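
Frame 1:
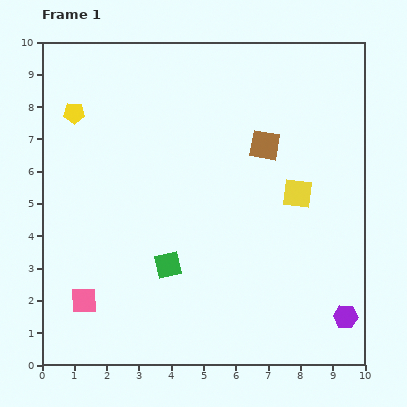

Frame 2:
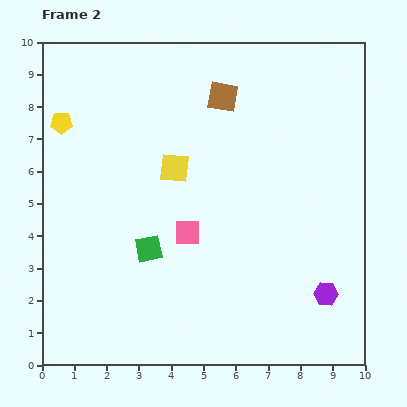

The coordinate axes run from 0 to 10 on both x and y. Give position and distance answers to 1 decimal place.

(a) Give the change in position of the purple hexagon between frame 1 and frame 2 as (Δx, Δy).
(-0.6, 0.7)

The purple hexagon was at (9.4, 1.5) in frame 1 and (8.8, 2.2) in frame 2.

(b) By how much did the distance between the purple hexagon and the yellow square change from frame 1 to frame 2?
+2.0

Distance in frame 1: 4.1. Distance in frame 2: 6.1.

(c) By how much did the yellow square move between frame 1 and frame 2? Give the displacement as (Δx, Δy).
(-3.8, 0.8)

The yellow square was at (7.9, 5.3) in frame 1 and (4.1, 6.1) in frame 2.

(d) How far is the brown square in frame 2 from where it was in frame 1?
2.0

The brown square moved from (6.9, 6.8) to (5.6, 8.3), a distance of √(1.3² + 1.5²) ≈ 2.0.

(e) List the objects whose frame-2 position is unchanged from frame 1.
none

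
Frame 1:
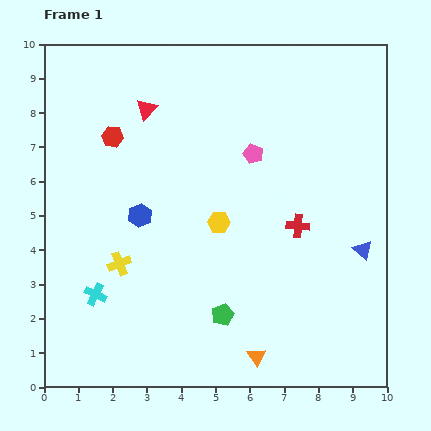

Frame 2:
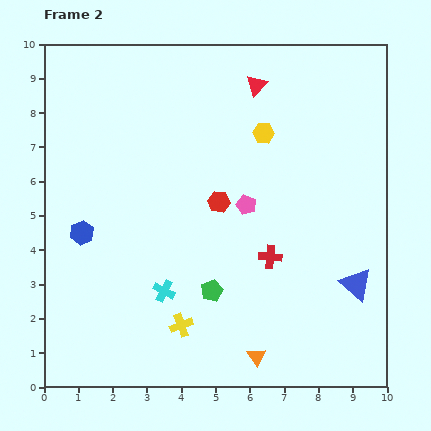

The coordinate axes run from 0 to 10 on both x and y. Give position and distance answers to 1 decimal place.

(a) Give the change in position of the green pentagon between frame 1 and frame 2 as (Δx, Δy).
(-0.3, 0.7)

The green pentagon was at (5.2, 2.1) in frame 1 and (4.9, 2.8) in frame 2.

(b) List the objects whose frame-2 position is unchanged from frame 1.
the orange triangle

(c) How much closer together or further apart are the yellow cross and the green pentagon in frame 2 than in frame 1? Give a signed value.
-2.1

Distance in frame 1: 3.4. Distance in frame 2: 1.3.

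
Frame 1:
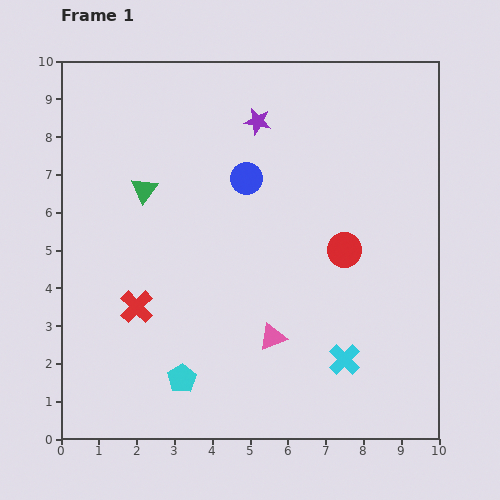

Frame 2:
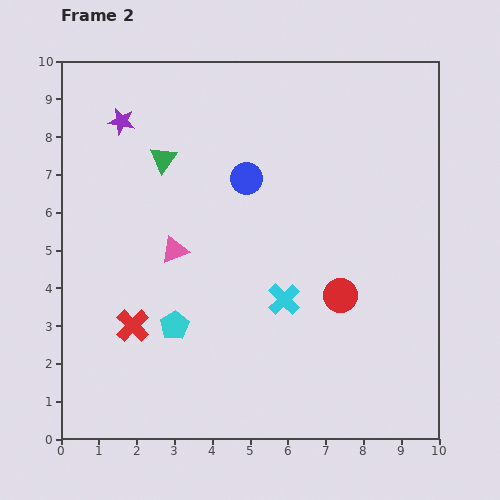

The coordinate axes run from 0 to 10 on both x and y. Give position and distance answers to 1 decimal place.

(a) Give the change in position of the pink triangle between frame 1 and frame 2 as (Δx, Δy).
(-2.6, 2.3)

The pink triangle was at (5.6, 2.7) in frame 1 and (3.0, 5.0) in frame 2.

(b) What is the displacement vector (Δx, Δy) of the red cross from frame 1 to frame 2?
(-0.1, -0.5)

The red cross was at (2.0, 3.5) in frame 1 and (1.9, 3.0) in frame 2.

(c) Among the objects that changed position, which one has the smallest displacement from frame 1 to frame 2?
the red cross

(moved 0.5)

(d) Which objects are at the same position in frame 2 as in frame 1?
the blue circle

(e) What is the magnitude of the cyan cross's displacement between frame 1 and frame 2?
2.3

The cyan cross moved from (7.5, 2.1) to (5.9, 3.7), a distance of √(1.6² + 1.6²) ≈ 2.3.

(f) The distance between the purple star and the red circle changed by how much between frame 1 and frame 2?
+3.3

Distance in frame 1: 4.1. Distance in frame 2: 7.4.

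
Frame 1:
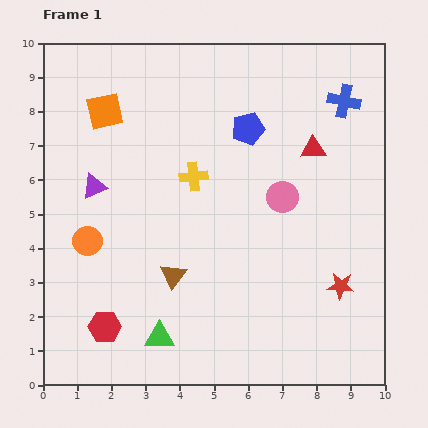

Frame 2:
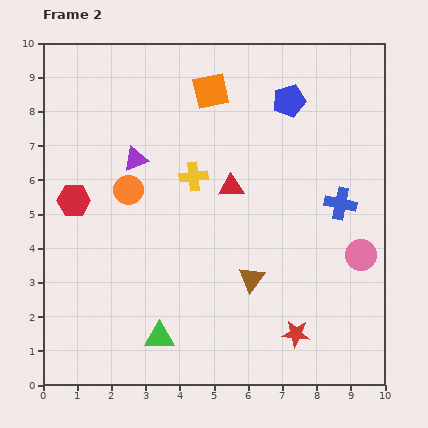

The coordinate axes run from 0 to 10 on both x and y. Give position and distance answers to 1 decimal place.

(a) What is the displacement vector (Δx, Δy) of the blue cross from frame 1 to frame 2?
(-0.1, -3.0)

The blue cross was at (8.8, 8.3) in frame 1 and (8.7, 5.3) in frame 2.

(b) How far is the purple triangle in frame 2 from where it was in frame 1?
1.4

The purple triangle moved from (1.5, 5.8) to (2.7, 6.6), a distance of √(1.2² + 0.8²) ≈ 1.4.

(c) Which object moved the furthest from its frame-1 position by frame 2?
the red hexagon

(moved 3.8; next 3.2)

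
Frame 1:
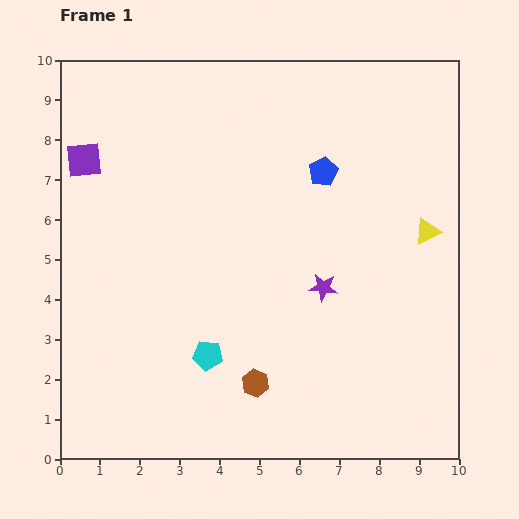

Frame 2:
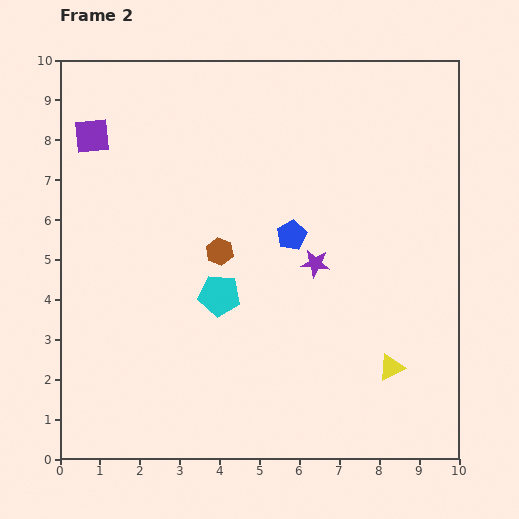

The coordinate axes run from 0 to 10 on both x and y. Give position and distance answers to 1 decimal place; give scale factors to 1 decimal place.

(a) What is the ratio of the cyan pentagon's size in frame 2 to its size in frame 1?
1.4×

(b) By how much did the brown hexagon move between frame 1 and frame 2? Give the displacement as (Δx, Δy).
(-0.9, 3.3)

The brown hexagon was at (4.9, 1.9) in frame 1 and (4.0, 5.2) in frame 2.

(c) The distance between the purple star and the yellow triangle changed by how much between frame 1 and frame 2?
+0.2

Distance in frame 1: 3.0. Distance in frame 2: 3.2.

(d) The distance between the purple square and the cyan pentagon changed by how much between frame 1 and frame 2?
-0.7

Distance in frame 1: 5.8. Distance in frame 2: 5.1.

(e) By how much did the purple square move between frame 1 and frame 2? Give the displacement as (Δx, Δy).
(0.2, 0.6)

The purple square was at (0.6, 7.5) in frame 1 and (0.8, 8.1) in frame 2.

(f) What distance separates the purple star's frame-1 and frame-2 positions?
0.6

The purple star moved from (6.6, 4.3) to (6.4, 4.9), a distance of √(0.2² + 0.6²) ≈ 0.6.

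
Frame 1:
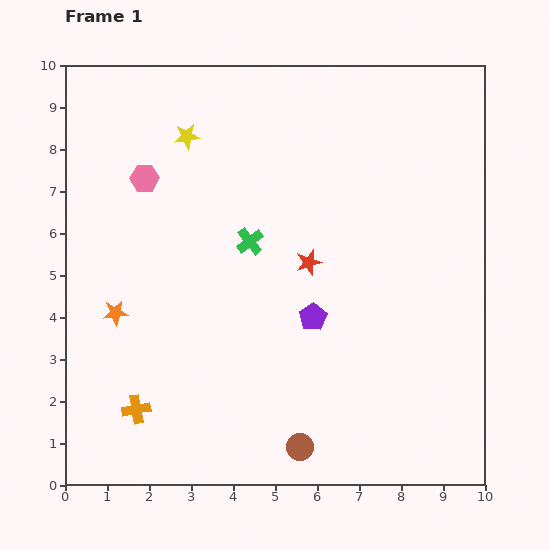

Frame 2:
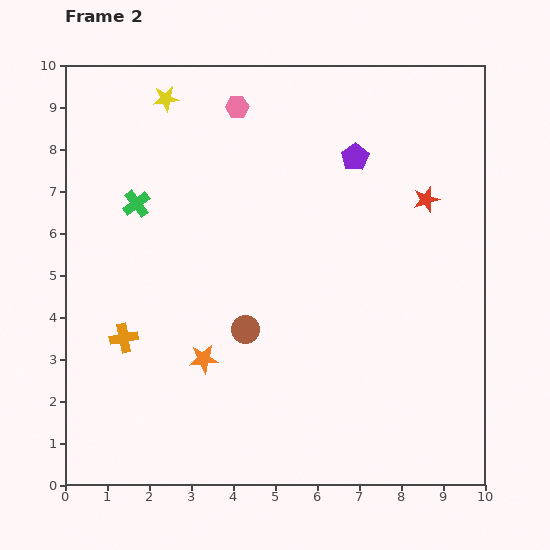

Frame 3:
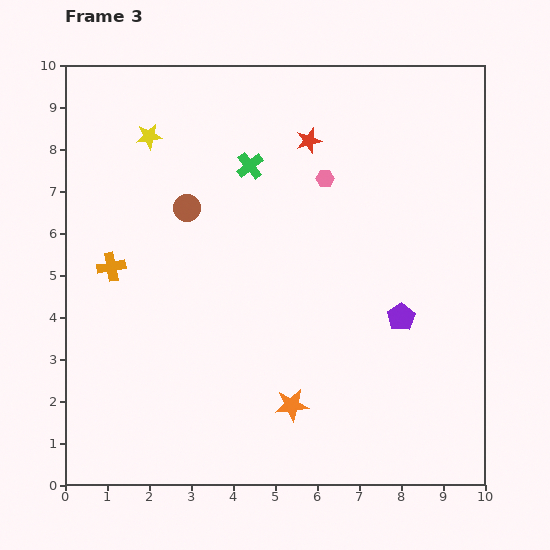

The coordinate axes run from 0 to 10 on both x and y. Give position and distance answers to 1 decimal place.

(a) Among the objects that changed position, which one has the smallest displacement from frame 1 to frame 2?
the yellow star

(moved 1.0)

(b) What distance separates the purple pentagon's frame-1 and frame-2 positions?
3.9

The purple pentagon moved from (5.9, 4.0) to (6.9, 7.8), a distance of √(1.0² + 3.8²) ≈ 3.9.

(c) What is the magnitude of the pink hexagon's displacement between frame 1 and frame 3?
4.3

The pink hexagon moved from (1.9, 7.3) to (6.2, 7.3), a distance of √(4.3² + 0.0²) ≈ 4.3.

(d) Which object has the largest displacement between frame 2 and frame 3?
the purple pentagon

(moved 4.0; next 3.2)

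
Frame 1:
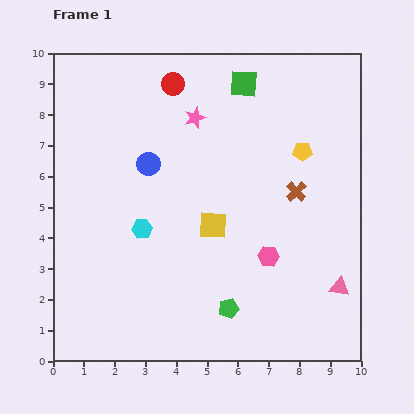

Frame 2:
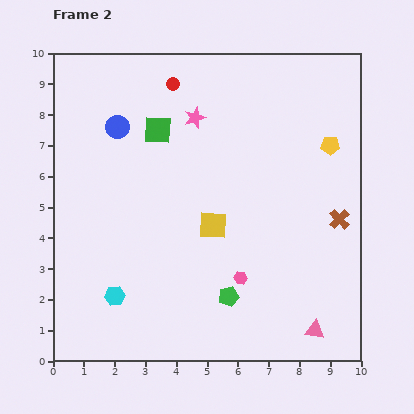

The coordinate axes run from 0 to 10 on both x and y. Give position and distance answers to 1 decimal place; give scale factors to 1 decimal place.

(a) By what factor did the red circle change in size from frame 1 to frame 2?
0.6×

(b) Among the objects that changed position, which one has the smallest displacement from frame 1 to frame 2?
the green pentagon

(moved 0.4)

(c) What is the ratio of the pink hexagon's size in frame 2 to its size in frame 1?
0.6×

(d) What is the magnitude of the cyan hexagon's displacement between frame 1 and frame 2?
2.4

The cyan hexagon moved from (2.9, 4.3) to (2.0, 2.1), a distance of √(0.9² + 2.2²) ≈ 2.4.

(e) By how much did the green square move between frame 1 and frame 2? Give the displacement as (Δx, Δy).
(-2.8, -1.5)

The green square was at (6.2, 9.0) in frame 1 and (3.4, 7.5) in frame 2.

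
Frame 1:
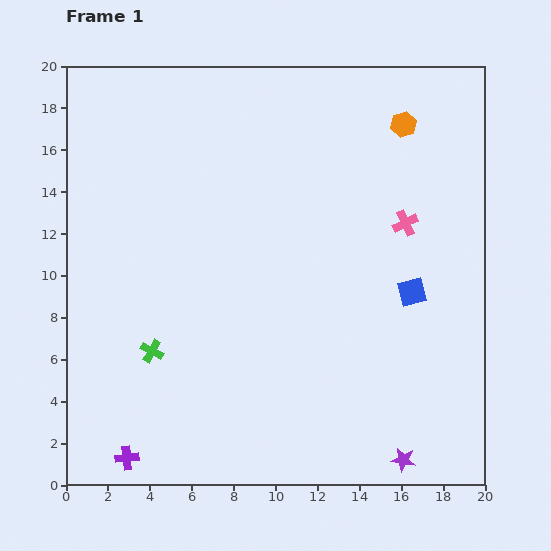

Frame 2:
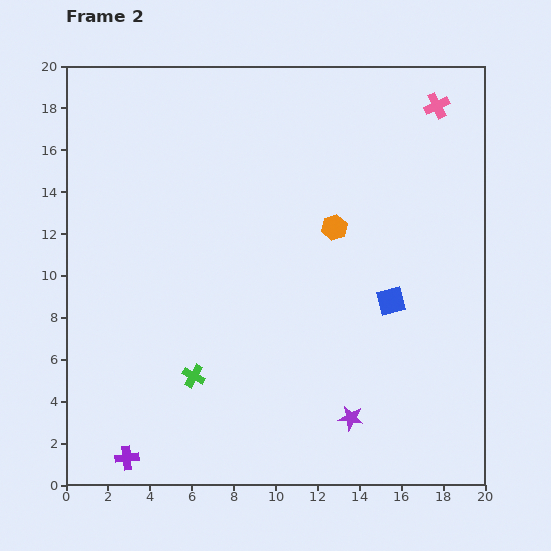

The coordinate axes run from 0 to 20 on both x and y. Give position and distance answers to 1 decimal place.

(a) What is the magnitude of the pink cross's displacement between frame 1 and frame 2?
5.8

The pink cross moved from (16.2, 12.5) to (17.7, 18.1), a distance of √(1.5² + 5.6²) ≈ 5.8.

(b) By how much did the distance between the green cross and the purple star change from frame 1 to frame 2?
-5.3

Distance in frame 1: 13.1. Distance in frame 2: 7.8.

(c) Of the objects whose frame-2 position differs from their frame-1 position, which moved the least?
the blue square

(moved 1.1)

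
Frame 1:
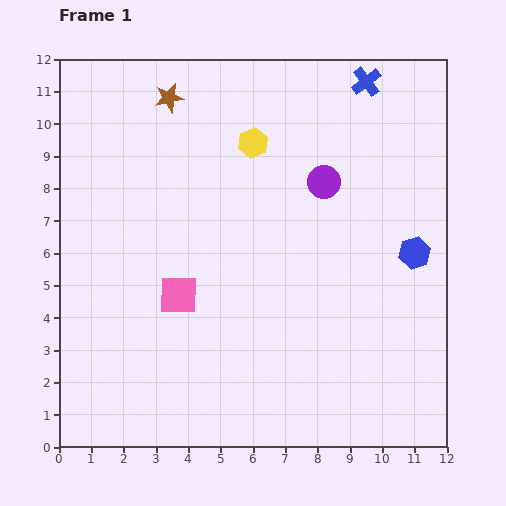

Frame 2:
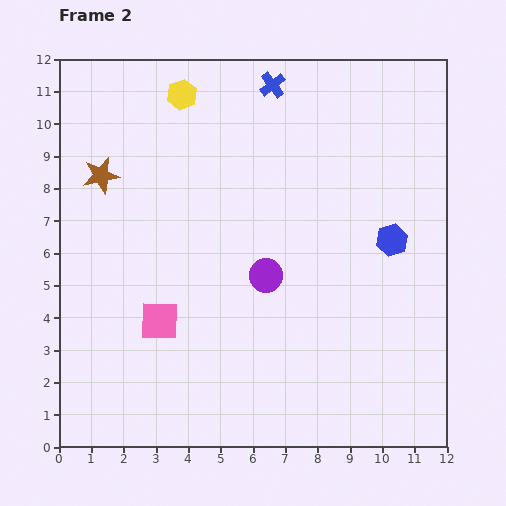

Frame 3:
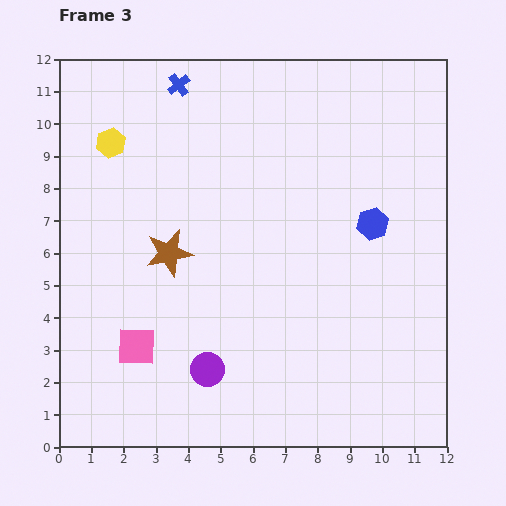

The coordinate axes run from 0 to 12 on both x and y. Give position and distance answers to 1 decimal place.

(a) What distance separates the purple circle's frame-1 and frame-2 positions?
3.4

The purple circle moved from (8.2, 8.2) to (6.4, 5.3), a distance of √(1.8² + 2.9²) ≈ 3.4.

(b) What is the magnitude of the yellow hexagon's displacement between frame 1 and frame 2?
2.7

The yellow hexagon moved from (6.0, 9.4) to (3.8, 10.9), a distance of √(2.2² + 1.5²) ≈ 2.7.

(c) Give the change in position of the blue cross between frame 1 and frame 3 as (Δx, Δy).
(-5.8, -0.1)

The blue cross was at (9.5, 11.3) in frame 1 and (3.7, 11.2) in frame 3.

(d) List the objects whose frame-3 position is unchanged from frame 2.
none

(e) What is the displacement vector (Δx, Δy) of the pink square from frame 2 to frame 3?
(-0.7, -0.8)

The pink square was at (3.1, 3.9) in frame 2 and (2.4, 3.1) in frame 3.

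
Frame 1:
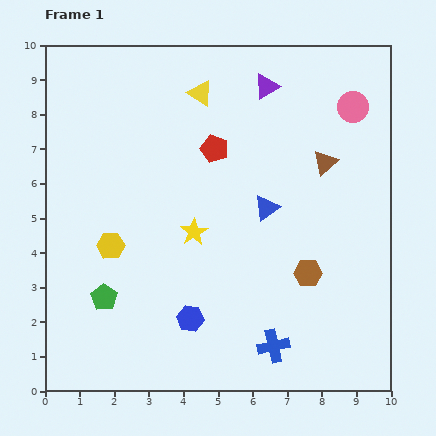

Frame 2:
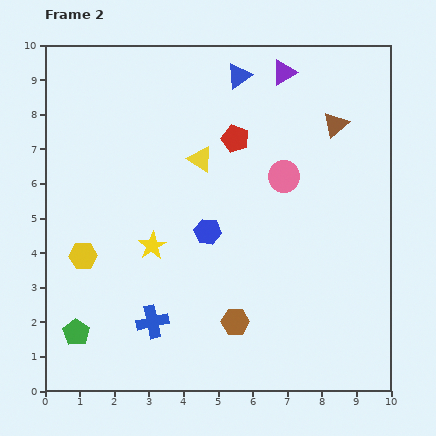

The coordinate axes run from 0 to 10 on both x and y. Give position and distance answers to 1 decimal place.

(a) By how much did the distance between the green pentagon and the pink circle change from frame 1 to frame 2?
-1.6

Distance in frame 1: 9.1. Distance in frame 2: 7.5.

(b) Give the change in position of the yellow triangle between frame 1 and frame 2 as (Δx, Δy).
(0.0, -1.9)

The yellow triangle was at (4.5, 8.6) in frame 1 and (4.5, 6.7) in frame 2.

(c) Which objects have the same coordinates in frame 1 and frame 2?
none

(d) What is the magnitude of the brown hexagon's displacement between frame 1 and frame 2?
2.5

The brown hexagon moved from (7.6, 3.4) to (5.5, 2.0), a distance of √(2.1² + 1.4²) ≈ 2.5.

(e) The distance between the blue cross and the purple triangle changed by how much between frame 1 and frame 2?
+0.6

Distance in frame 1: 7.5. Distance in frame 2: 8.1.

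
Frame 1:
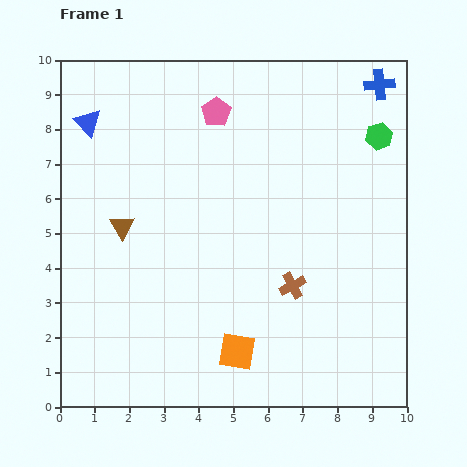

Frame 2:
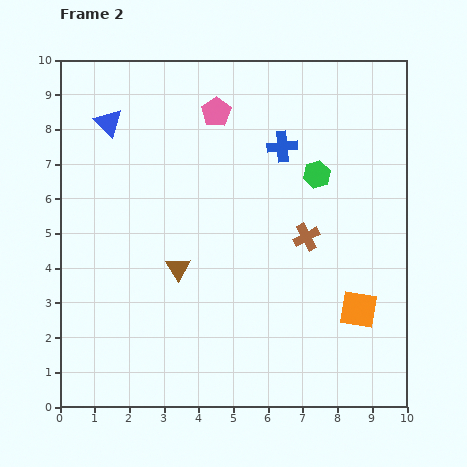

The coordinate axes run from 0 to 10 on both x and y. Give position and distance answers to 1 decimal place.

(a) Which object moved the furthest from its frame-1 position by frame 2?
the orange square

(moved 3.7; next 3.3)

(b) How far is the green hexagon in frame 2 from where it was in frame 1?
2.1

The green hexagon moved from (9.2, 7.8) to (7.4, 6.7), a distance of √(1.8² + 1.1²) ≈ 2.1.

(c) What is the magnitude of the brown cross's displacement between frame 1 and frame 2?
1.5

The brown cross moved from (6.7, 3.5) to (7.1, 4.9), a distance of √(0.4² + 1.4²) ≈ 1.5.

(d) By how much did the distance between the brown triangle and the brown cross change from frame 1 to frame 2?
-1.4

Distance in frame 1: 5.2. Distance in frame 2: 3.8.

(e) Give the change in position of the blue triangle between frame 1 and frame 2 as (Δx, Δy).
(0.6, 0.0)

The blue triangle was at (0.8, 8.2) in frame 1 and (1.4, 8.2) in frame 2.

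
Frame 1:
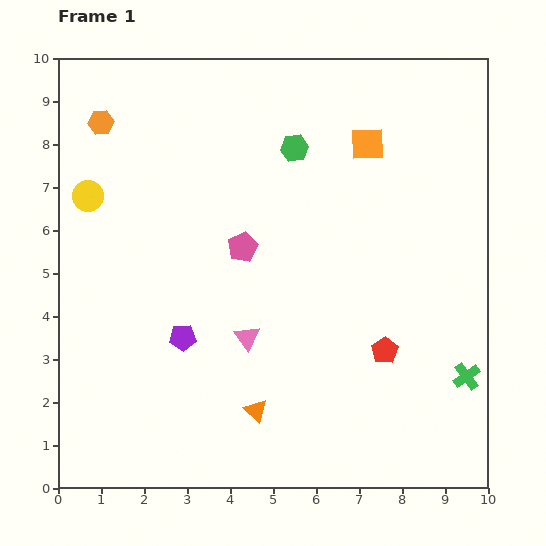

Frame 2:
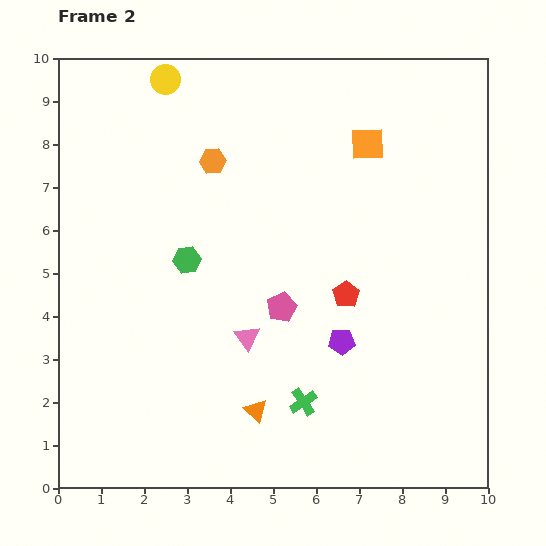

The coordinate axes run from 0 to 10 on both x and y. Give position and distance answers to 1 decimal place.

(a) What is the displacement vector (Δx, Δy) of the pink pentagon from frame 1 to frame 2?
(0.9, -1.4)

The pink pentagon was at (4.3, 5.6) in frame 1 and (5.2, 4.2) in frame 2.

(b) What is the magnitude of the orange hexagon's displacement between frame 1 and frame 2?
2.8

The orange hexagon moved from (1.0, 8.5) to (3.6, 7.6), a distance of √(2.6² + 0.9²) ≈ 2.8.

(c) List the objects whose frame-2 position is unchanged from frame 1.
the orange square, the orange triangle, the pink triangle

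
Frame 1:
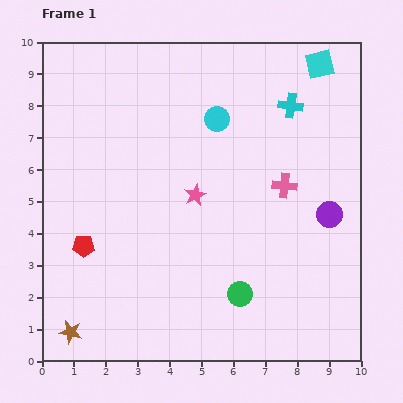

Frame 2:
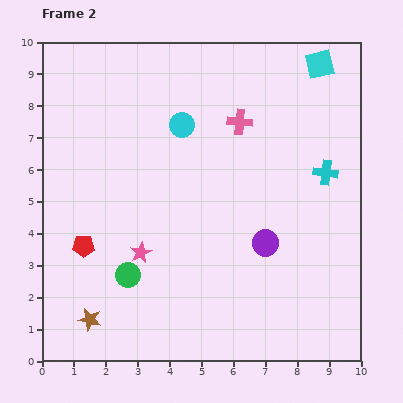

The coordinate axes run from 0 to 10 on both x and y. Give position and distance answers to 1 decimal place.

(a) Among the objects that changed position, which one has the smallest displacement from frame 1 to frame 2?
the brown star

(moved 0.7)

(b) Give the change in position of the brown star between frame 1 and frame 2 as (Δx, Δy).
(0.6, 0.4)

The brown star was at (0.9, 0.9) in frame 1 and (1.5, 1.3) in frame 2.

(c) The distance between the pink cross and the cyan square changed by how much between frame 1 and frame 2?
-0.9

Distance in frame 1: 4.0. Distance in frame 2: 3.1.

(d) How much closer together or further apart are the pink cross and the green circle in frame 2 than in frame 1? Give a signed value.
+2.2

Distance in frame 1: 3.7. Distance in frame 2: 5.9.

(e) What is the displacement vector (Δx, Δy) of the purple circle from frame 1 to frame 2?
(-2.0, -0.9)

The purple circle was at (9.0, 4.6) in frame 1 and (7.0, 3.7) in frame 2.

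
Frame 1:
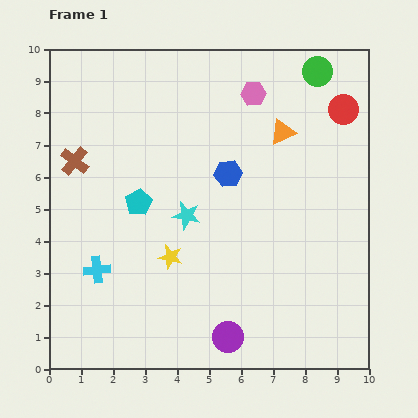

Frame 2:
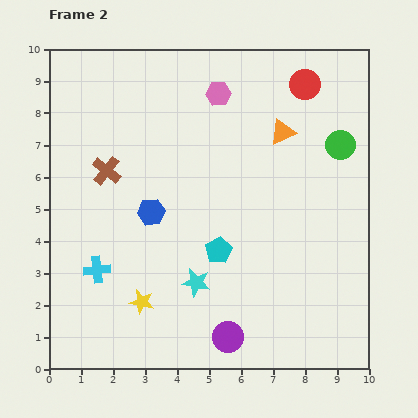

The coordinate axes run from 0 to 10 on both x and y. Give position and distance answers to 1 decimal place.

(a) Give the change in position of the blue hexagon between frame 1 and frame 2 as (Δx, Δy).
(-2.4, -1.2)

The blue hexagon was at (5.6, 6.1) in frame 1 and (3.2, 4.9) in frame 2.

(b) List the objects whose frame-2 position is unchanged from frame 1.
the orange triangle, the purple circle, the cyan cross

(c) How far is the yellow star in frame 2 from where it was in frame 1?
1.7

The yellow star moved from (3.8, 3.5) to (2.9, 2.1), a distance of √(0.9² + 1.4²) ≈ 1.7.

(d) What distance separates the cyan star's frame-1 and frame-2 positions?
2.1

The cyan star moved from (4.3, 4.8) to (4.6, 2.7), a distance of √(0.3² + 2.1²) ≈ 2.1.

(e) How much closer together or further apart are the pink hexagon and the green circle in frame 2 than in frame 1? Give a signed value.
+2.0

Distance in frame 1: 2.1. Distance in frame 2: 4.1.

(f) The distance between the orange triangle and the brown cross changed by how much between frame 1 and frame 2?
-1.0

Distance in frame 1: 6.6. Distance in frame 2: 5.6.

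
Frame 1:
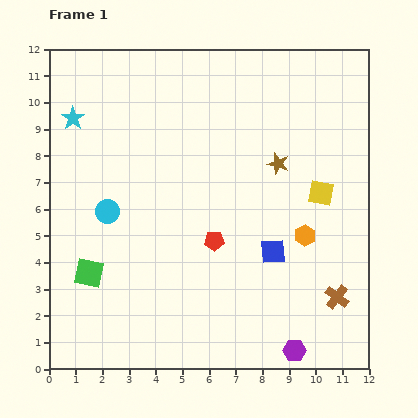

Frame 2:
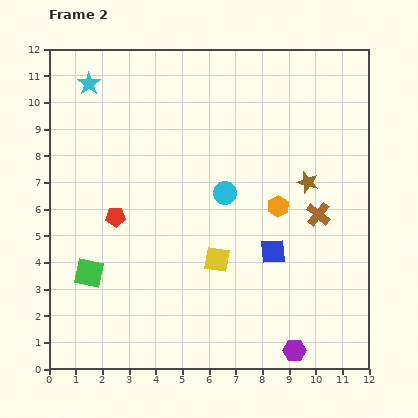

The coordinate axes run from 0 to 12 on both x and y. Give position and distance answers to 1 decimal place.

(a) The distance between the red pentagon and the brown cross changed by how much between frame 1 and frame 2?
+2.5

Distance in frame 1: 5.1. Distance in frame 2: 7.6.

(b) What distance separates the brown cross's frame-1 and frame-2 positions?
3.2

The brown cross moved from (10.8, 2.7) to (10.1, 5.8), a distance of √(0.7² + 3.1²) ≈ 3.2.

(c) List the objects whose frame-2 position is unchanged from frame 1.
the green square, the blue square, the purple hexagon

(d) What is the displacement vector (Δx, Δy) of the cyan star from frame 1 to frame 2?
(0.6, 1.3)

The cyan star was at (0.9, 9.4) in frame 1 and (1.5, 10.7) in frame 2.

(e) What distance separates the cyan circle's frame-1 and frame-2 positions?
4.5

The cyan circle moved from (2.2, 5.9) to (6.6, 6.6), a distance of √(4.4² + 0.7²) ≈ 4.5.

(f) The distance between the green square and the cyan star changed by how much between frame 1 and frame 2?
+1.3

Distance in frame 1: 5.8. Distance in frame 2: 7.1.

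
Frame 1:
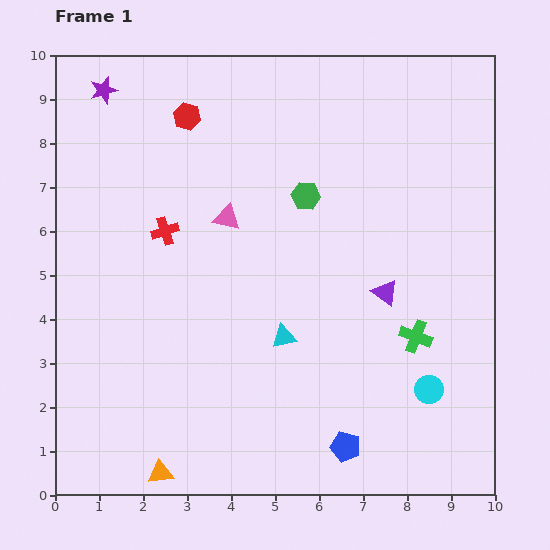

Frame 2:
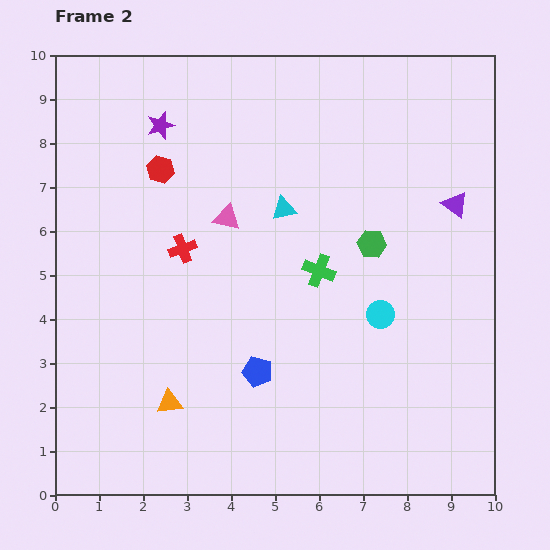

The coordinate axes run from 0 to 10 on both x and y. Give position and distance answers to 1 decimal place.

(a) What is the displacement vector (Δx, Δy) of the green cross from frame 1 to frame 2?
(-2.2, 1.5)

The green cross was at (8.2, 3.6) in frame 1 and (6.0, 5.1) in frame 2.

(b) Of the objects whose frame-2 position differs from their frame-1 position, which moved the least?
the red cross

(moved 0.6)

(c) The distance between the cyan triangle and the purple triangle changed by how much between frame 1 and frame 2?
+1.4

Distance in frame 1: 2.5. Distance in frame 2: 3.9.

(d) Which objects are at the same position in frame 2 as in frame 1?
the pink triangle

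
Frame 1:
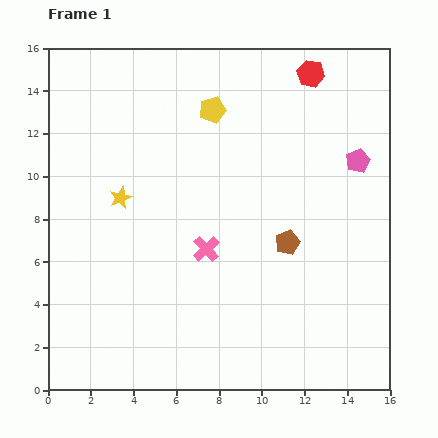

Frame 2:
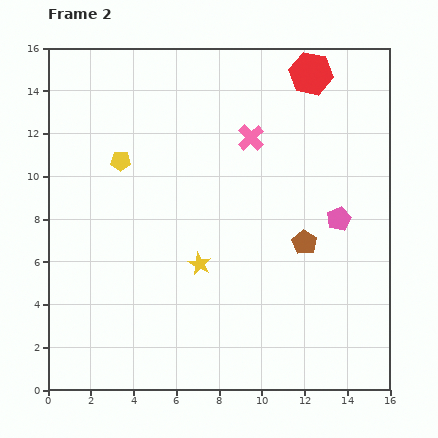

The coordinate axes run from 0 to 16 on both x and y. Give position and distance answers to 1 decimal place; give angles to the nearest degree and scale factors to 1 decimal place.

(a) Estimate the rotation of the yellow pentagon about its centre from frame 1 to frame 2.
16° clockwise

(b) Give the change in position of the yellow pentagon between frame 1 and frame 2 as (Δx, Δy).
(-4.3, -2.4)

The yellow pentagon was at (7.7, 13.1) in frame 1 and (3.4, 10.7) in frame 2.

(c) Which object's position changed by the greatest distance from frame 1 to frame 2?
the pink cross

(moved 5.6; next 4.9)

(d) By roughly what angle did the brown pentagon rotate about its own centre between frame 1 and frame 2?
18° counter-clockwise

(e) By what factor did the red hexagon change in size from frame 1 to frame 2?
1.6×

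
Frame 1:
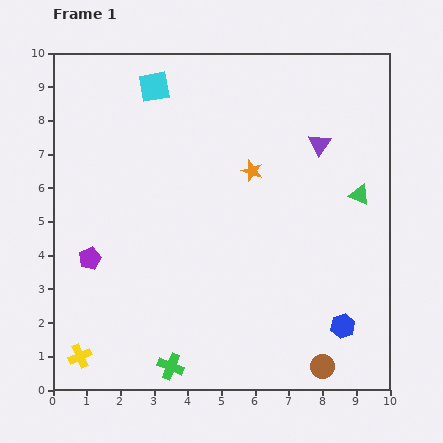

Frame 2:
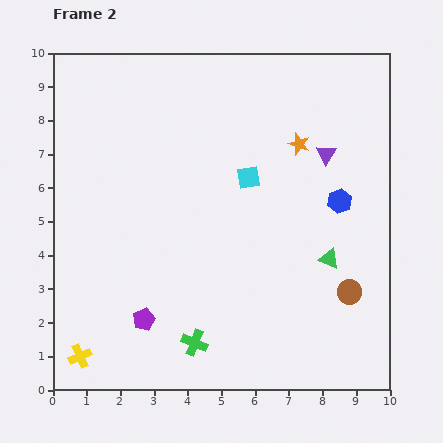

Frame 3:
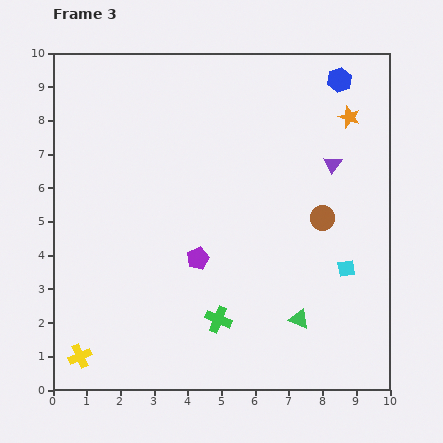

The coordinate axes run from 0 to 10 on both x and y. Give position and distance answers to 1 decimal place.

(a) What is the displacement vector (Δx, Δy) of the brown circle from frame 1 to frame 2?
(0.8, 2.2)

The brown circle was at (8.0, 0.7) in frame 1 and (8.8, 2.9) in frame 2.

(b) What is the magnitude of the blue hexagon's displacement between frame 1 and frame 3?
7.3

The blue hexagon moved from (8.6, 1.9) to (8.5, 9.2), a distance of √(0.1² + 7.3²) ≈ 7.3.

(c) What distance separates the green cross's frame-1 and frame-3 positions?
2.0

The green cross moved from (3.5, 0.7) to (4.9, 2.1), a distance of √(1.4² + 1.4²) ≈ 2.0.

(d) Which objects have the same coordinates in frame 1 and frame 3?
the yellow cross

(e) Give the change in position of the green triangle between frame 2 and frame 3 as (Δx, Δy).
(-0.9, -1.8)

The green triangle was at (8.2, 3.9) in frame 2 and (7.3, 2.1) in frame 3.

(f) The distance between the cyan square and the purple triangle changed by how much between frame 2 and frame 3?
+0.7

Distance in frame 2: 2.4. Distance in frame 3: 3.1.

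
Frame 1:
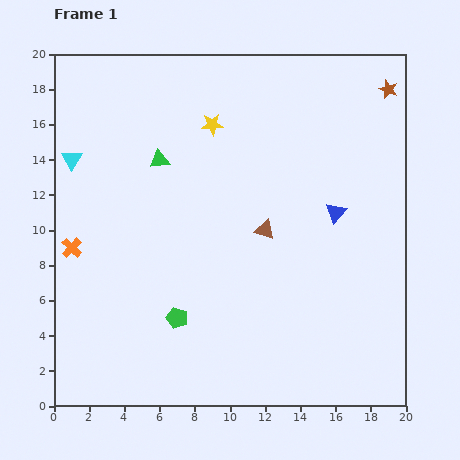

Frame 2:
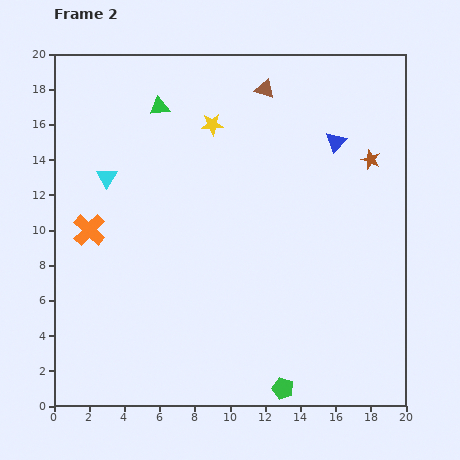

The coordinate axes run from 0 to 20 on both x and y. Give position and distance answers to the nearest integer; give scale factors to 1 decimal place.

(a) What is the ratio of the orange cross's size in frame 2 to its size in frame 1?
1.6×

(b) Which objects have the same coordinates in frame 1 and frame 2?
the yellow star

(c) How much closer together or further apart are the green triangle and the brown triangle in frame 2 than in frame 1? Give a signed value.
-1

Distance in frame 1: 7. Distance in frame 2: 6.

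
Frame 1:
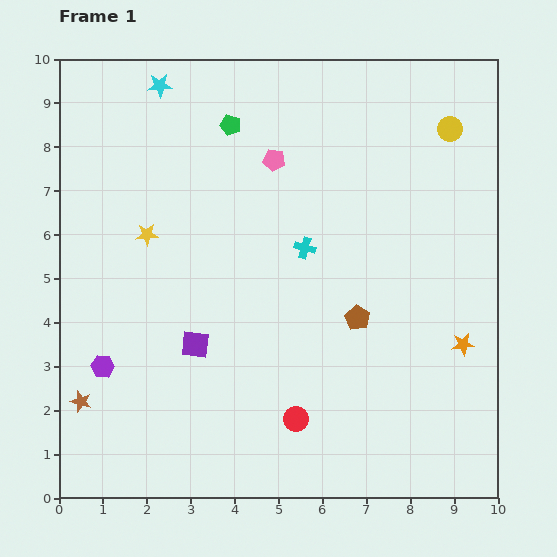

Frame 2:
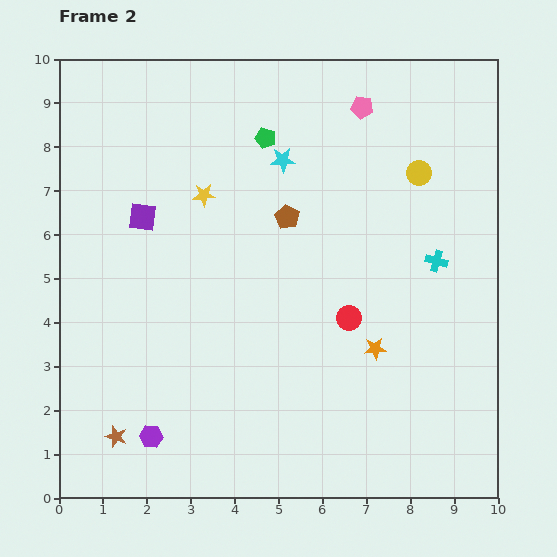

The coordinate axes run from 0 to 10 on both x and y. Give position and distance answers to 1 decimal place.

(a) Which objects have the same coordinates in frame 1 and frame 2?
none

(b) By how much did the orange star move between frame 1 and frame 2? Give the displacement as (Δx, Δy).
(-2.0, -0.1)

The orange star was at (9.2, 3.5) in frame 1 and (7.2, 3.4) in frame 2.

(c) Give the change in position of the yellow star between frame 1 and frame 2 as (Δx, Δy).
(1.3, 0.9)

The yellow star was at (2.0, 6.0) in frame 1 and (3.3, 6.9) in frame 2.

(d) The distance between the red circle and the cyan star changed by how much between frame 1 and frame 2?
-4.3

Distance in frame 1: 8.2. Distance in frame 2: 3.9.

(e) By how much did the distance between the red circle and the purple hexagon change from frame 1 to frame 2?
+0.6

Distance in frame 1: 4.6. Distance in frame 2: 5.2.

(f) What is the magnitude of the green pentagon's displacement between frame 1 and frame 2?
0.9

The green pentagon moved from (3.9, 8.5) to (4.7, 8.2), a distance of √(0.8² + 0.3²) ≈ 0.9.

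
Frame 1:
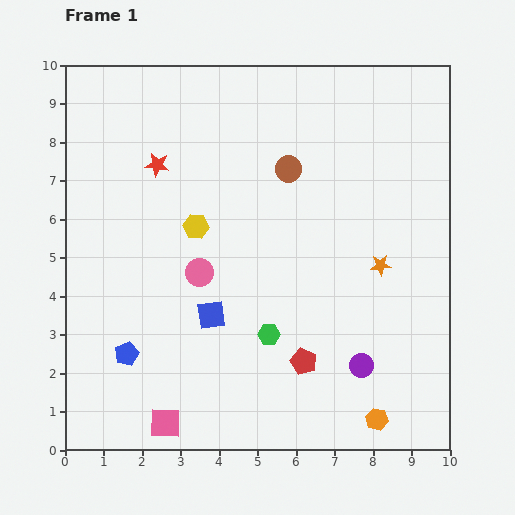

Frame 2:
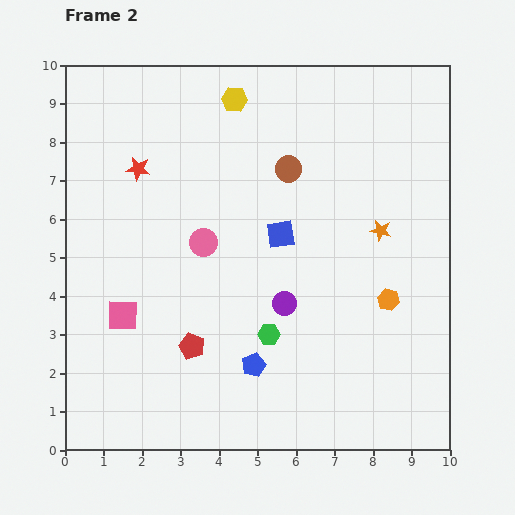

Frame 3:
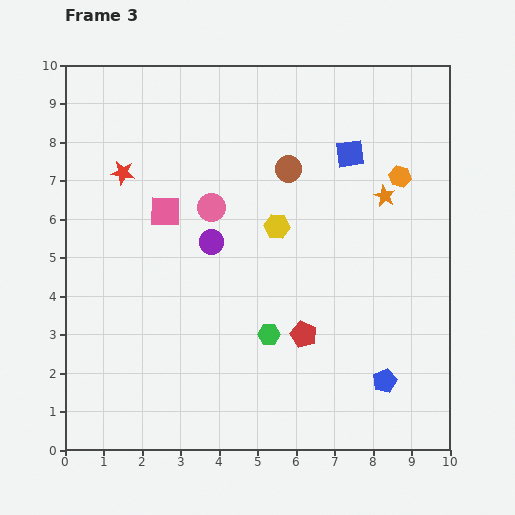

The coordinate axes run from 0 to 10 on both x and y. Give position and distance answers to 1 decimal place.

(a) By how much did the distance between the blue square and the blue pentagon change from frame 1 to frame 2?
+1.1

Distance in frame 1: 2.4. Distance in frame 2: 3.5.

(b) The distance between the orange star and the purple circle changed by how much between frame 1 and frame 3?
+2.1

Distance in frame 1: 2.6. Distance in frame 3: 4.7.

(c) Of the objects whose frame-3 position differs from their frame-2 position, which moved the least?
the red star

(moved 0.4)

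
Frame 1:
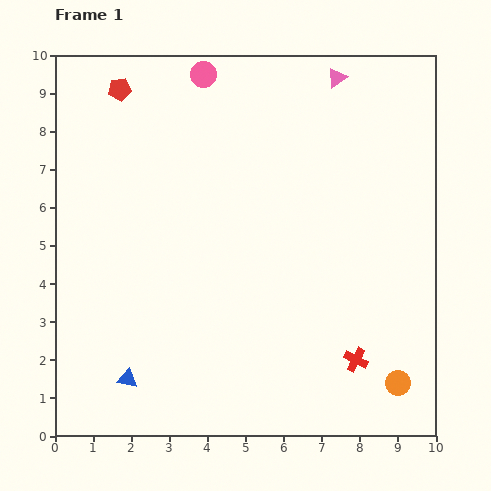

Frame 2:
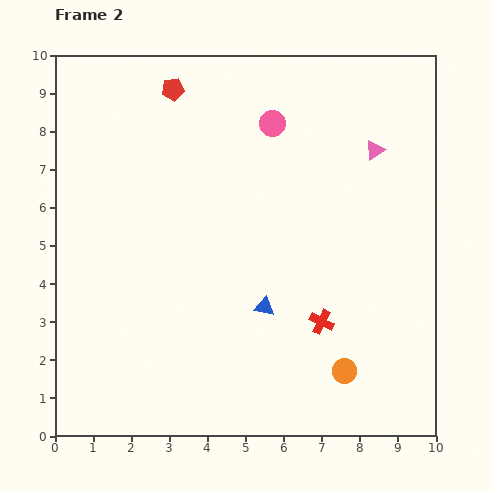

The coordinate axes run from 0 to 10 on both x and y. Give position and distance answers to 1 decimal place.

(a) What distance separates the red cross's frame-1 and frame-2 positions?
1.3

The red cross moved from (7.9, 2.0) to (7.0, 3.0), a distance of √(0.9² + 1.0²) ≈ 1.3.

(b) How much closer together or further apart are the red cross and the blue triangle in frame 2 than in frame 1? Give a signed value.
-4.4

Distance in frame 1: 6.0. Distance in frame 2: 1.6.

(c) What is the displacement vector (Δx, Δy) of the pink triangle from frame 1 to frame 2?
(1.0, -1.9)

The pink triangle was at (7.4, 9.4) in frame 1 and (8.4, 7.5) in frame 2.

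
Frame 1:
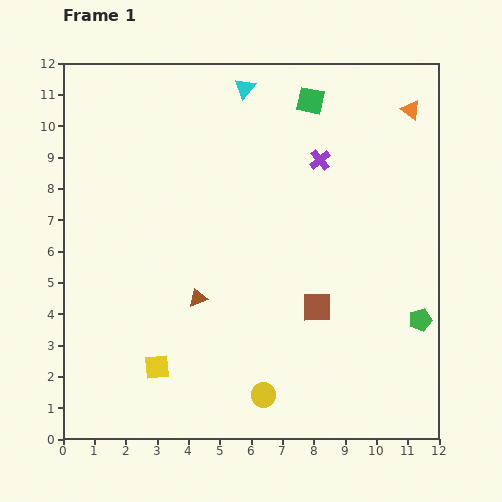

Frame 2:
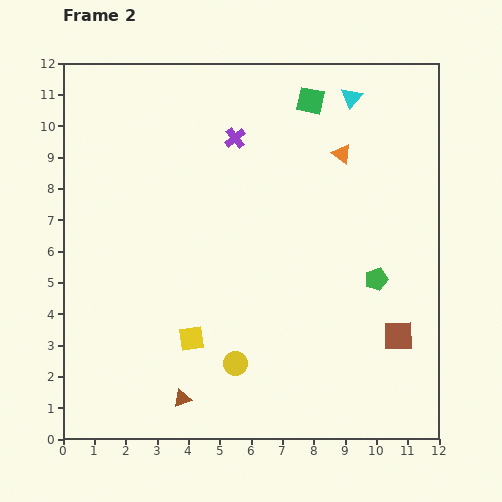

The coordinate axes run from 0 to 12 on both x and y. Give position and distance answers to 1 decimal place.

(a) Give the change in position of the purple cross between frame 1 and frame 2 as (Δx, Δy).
(-2.7, 0.7)

The purple cross was at (8.2, 8.9) in frame 1 and (5.5, 9.6) in frame 2.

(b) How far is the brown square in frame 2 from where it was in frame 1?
2.8

The brown square moved from (8.1, 4.2) to (10.7, 3.3), a distance of √(2.6² + 0.9²) ≈ 2.8.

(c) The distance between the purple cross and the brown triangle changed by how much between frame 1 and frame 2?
+2.6

Distance in frame 1: 5.9. Distance in frame 2: 8.5.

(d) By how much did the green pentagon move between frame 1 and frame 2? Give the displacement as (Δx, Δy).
(-1.4, 1.3)

The green pentagon was at (11.4, 3.8) in frame 1 and (10.0, 5.1) in frame 2.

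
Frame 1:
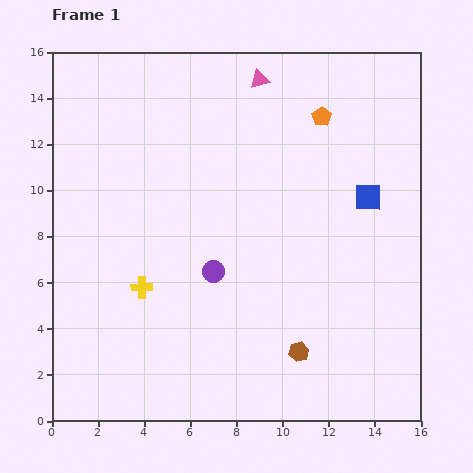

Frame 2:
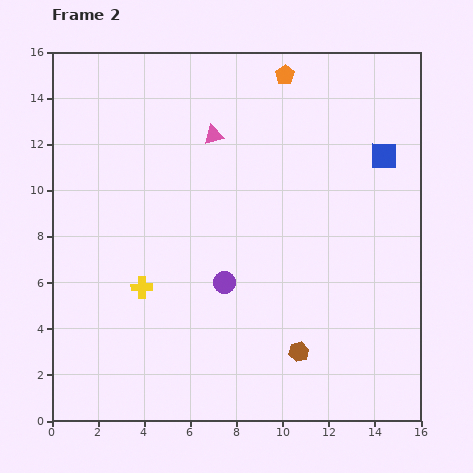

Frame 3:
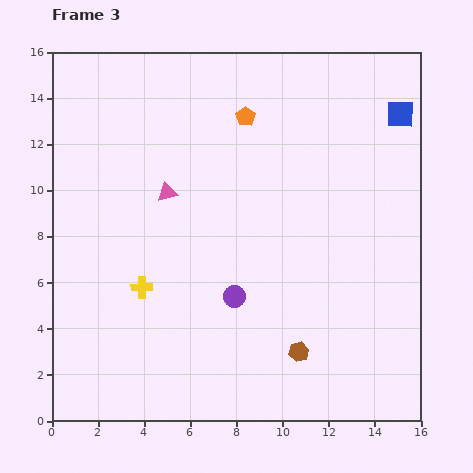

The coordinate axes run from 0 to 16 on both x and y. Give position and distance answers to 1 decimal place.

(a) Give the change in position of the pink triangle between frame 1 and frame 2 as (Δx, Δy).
(-2.0, -2.4)

The pink triangle was at (9.0, 14.8) in frame 1 and (7.0, 12.4) in frame 2.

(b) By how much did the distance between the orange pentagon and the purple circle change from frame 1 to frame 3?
-0.4

Distance in frame 1: 8.2. Distance in frame 3: 7.8.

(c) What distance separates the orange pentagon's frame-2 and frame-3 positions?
2.5

The orange pentagon moved from (10.1, 15.0) to (8.4, 13.2), a distance of √(1.7² + 1.8²) ≈ 2.5.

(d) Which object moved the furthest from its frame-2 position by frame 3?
the pink triangle

(moved 3.2; next 2.5)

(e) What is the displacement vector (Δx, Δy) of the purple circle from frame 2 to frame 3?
(0.4, -0.6)

The purple circle was at (7.5, 6.0) in frame 2 and (7.9, 5.4) in frame 3.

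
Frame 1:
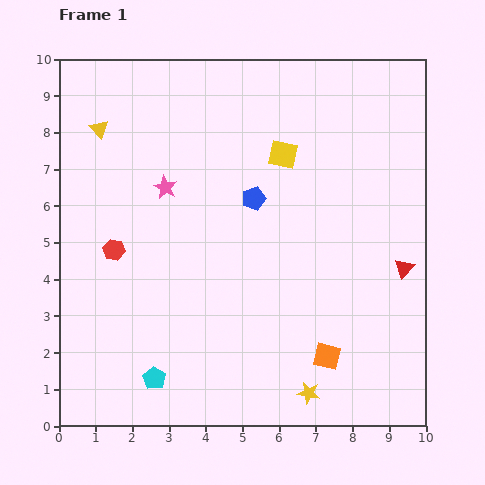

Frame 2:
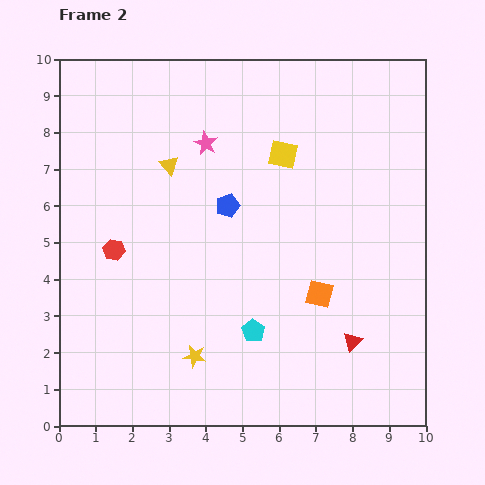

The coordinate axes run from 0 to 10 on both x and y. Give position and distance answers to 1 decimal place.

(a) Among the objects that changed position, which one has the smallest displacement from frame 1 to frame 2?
the blue pentagon

(moved 0.7)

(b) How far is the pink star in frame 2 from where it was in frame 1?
1.6

The pink star moved from (2.9, 6.5) to (4.0, 7.7), a distance of √(1.1² + 1.2²) ≈ 1.6.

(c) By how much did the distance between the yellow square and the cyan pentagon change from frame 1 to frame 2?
-2.1

Distance in frame 1: 7.0. Distance in frame 2: 4.9.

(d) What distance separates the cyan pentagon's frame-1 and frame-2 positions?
3.0

The cyan pentagon moved from (2.6, 1.3) to (5.3, 2.6), a distance of √(2.7² + 1.3²) ≈ 3.0.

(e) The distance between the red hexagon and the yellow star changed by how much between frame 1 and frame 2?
-3.0

Distance in frame 1: 6.6. Distance in frame 2: 3.6.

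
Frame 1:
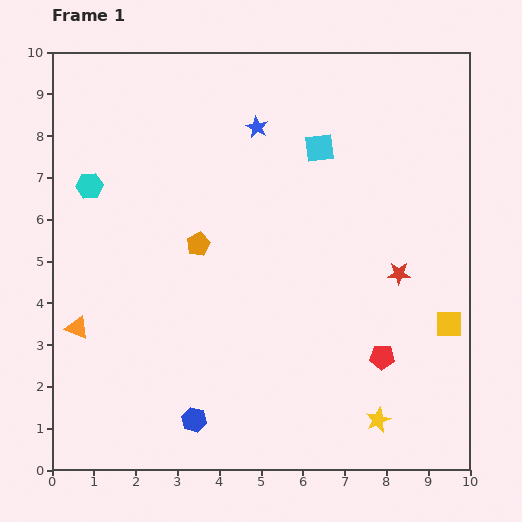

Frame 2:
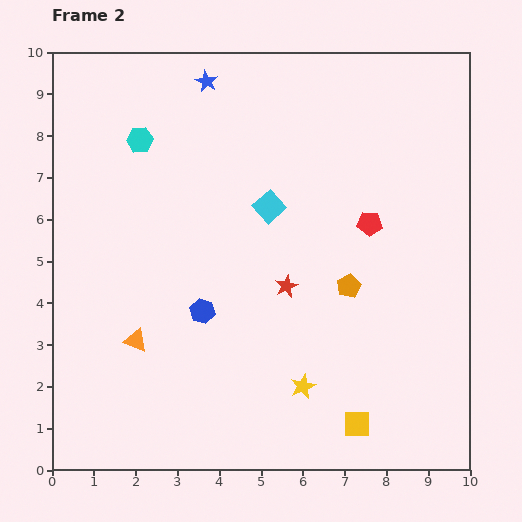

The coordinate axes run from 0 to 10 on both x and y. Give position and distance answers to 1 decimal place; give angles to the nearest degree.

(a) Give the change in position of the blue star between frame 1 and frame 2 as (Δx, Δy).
(-1.2, 1.1)

The blue star was at (4.9, 8.2) in frame 1 and (3.7, 9.3) in frame 2.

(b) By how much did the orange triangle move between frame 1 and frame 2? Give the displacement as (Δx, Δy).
(1.4, -0.3)

The orange triangle was at (0.6, 3.4) in frame 1 and (2.0, 3.1) in frame 2.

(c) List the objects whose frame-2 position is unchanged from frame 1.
none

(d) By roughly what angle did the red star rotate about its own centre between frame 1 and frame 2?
26° counter-clockwise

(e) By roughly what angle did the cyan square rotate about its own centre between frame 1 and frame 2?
36° counter-clockwise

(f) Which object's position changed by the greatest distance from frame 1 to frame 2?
the orange pentagon

(moved 3.7; next 3.3)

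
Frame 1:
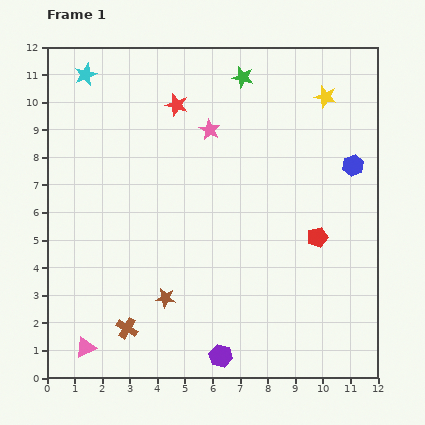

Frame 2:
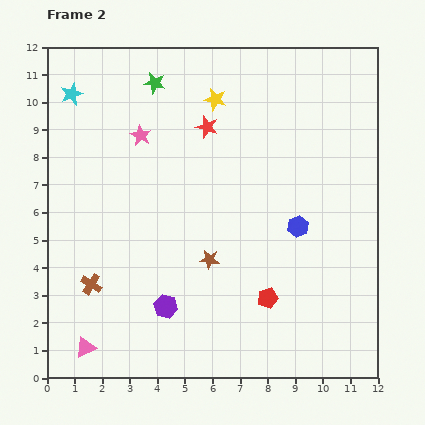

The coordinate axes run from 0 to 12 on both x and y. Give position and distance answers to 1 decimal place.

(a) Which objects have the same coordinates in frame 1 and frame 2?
the pink triangle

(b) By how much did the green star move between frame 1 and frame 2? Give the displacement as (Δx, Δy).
(-3.2, -0.2)

The green star was at (7.1, 10.9) in frame 1 and (3.9, 10.7) in frame 2.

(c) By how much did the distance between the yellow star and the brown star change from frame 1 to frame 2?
-3.5

Distance in frame 1: 9.3. Distance in frame 2: 5.8.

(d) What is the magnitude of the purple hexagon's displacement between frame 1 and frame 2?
2.7

The purple hexagon moved from (6.3, 0.8) to (4.3, 2.6), a distance of √(2.0² + 1.8²) ≈ 2.7.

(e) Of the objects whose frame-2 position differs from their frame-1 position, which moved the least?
the cyan star

(moved 0.9)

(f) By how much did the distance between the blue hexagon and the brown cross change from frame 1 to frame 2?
-2.3

Distance in frame 1: 10.1. Distance in frame 2: 7.8.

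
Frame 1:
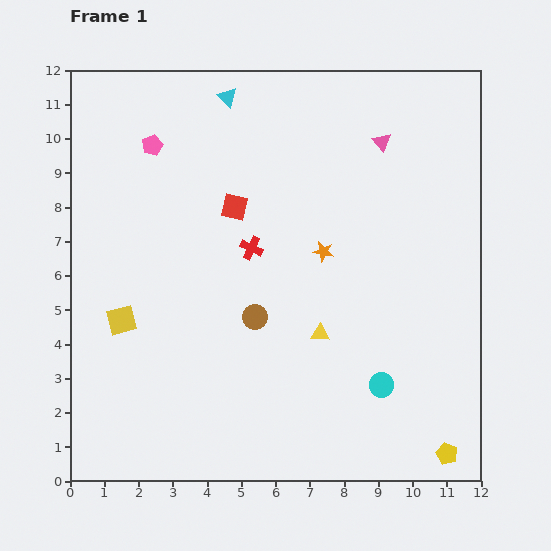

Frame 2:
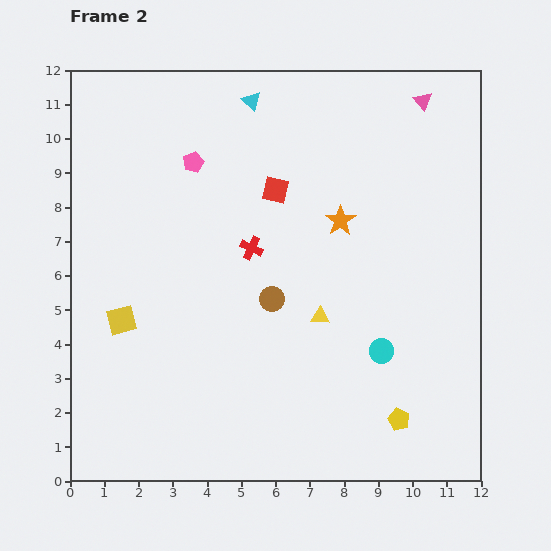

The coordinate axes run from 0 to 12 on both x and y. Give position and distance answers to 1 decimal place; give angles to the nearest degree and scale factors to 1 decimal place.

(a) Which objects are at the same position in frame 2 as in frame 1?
the red cross, the yellow square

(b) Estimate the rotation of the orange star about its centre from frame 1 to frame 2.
27° clockwise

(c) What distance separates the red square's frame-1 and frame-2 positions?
1.3

The red square moved from (4.8, 8.0) to (6.0, 8.5), a distance of √(1.2² + 0.5²) ≈ 1.3.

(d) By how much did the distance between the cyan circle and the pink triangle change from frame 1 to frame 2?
+0.3

Distance in frame 1: 7.1. Distance in frame 2: 7.4.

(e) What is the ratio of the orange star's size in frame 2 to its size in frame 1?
1.5×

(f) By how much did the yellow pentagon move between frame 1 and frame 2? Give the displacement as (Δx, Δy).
(-1.4, 1.0)

The yellow pentagon was at (11.0, 0.8) in frame 1 and (9.6, 1.8) in frame 2.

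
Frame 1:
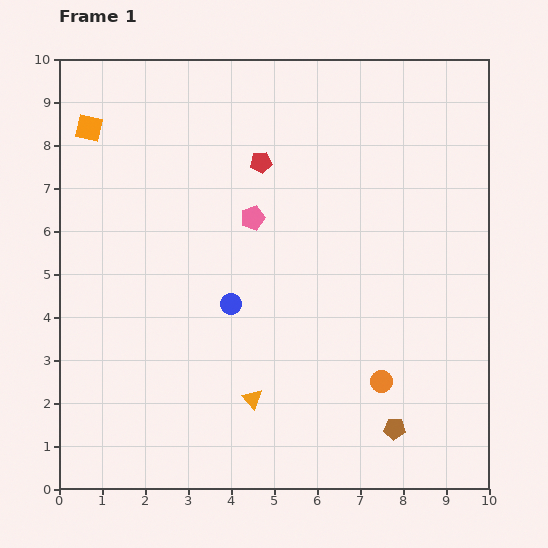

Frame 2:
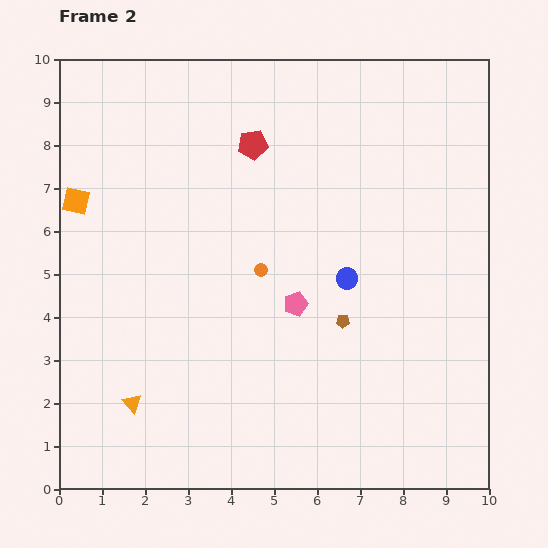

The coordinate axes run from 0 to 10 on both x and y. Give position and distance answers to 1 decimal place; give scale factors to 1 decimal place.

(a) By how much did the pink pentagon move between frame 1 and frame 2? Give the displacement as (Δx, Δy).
(1.0, -2.0)

The pink pentagon was at (4.5, 6.3) in frame 1 and (5.5, 4.3) in frame 2.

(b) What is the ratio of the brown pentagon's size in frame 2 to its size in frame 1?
0.6×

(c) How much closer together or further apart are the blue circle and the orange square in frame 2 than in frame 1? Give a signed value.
+1.3

Distance in frame 1: 5.3. Distance in frame 2: 6.6.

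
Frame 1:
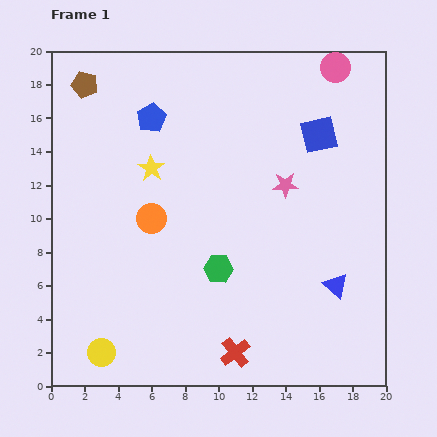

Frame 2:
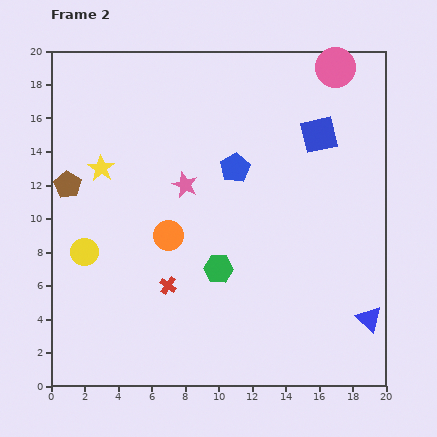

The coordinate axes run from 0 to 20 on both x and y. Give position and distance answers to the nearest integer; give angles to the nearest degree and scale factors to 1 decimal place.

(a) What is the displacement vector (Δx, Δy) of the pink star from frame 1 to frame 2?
(-6, 0)

The pink star was at (14, 12) in frame 1 and (8, 12) in frame 2.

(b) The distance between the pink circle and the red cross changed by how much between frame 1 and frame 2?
-2

Distance in frame 1: 18. Distance in frame 2: 16.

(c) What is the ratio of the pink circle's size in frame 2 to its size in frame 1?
1.3×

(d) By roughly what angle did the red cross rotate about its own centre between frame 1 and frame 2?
16° counter-clockwise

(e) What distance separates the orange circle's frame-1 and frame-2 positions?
1

The orange circle moved from (6, 10) to (7, 9), a distance of √(1² + 1²) ≈ 1.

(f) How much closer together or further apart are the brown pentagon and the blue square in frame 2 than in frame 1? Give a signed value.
+1

Distance in frame 1: 14. Distance in frame 2: 15.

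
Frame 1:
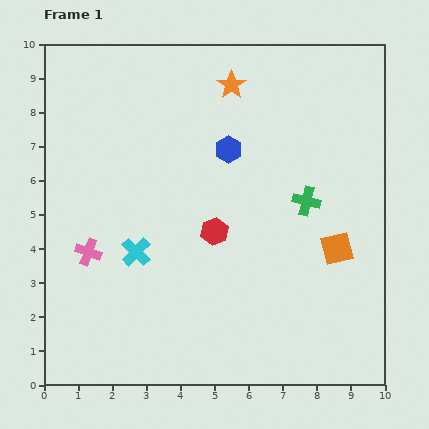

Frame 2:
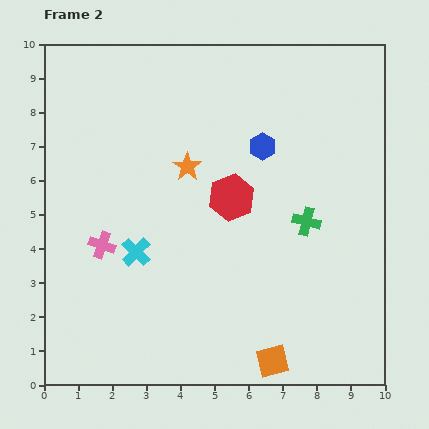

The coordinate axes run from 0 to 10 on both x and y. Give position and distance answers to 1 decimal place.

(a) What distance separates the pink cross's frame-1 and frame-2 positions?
0.4

The pink cross moved from (1.3, 3.9) to (1.7, 4.1), a distance of √(0.4² + 0.2²) ≈ 0.4.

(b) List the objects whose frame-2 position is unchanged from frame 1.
the cyan cross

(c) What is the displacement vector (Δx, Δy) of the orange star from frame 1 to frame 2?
(-1.3, -2.4)

The orange star was at (5.5, 8.8) in frame 1 and (4.2, 6.4) in frame 2.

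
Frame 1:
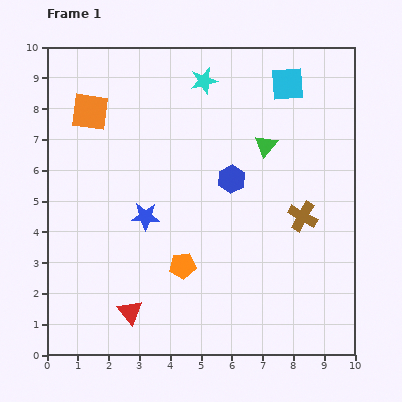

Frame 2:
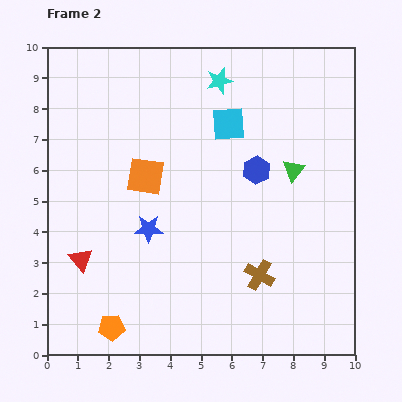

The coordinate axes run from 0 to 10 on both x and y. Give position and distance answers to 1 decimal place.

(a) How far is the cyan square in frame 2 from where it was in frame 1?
2.3

The cyan square moved from (7.8, 8.8) to (5.9, 7.5), a distance of √(1.9² + 1.3²) ≈ 2.3.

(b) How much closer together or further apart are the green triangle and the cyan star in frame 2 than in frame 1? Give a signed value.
+0.9

Distance in frame 1: 2.9. Distance in frame 2: 3.8.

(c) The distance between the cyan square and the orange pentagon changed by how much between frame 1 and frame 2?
+0.8

Distance in frame 1: 6.8. Distance in frame 2: 7.6.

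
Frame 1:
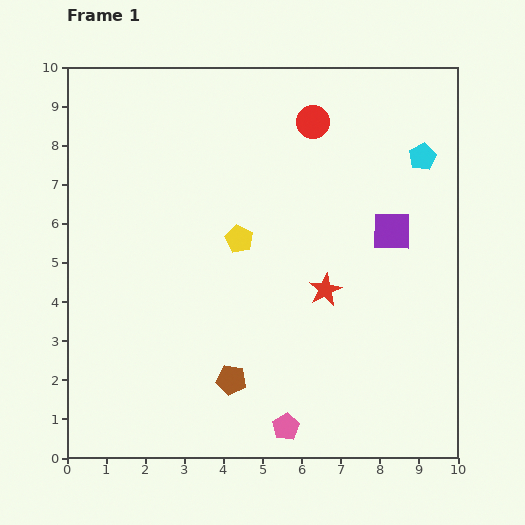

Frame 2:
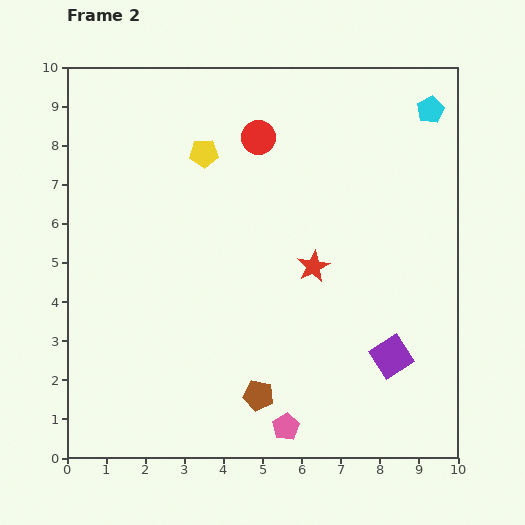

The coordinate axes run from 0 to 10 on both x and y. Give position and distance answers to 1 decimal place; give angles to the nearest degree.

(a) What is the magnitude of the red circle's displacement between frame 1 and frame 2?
1.5

The red circle moved from (6.3, 8.6) to (4.9, 8.2), a distance of √(1.4² + 0.4²) ≈ 1.5.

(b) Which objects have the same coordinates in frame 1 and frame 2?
the pink pentagon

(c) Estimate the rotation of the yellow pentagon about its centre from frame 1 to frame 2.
29° counter-clockwise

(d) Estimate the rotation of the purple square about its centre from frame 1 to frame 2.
34° counter-clockwise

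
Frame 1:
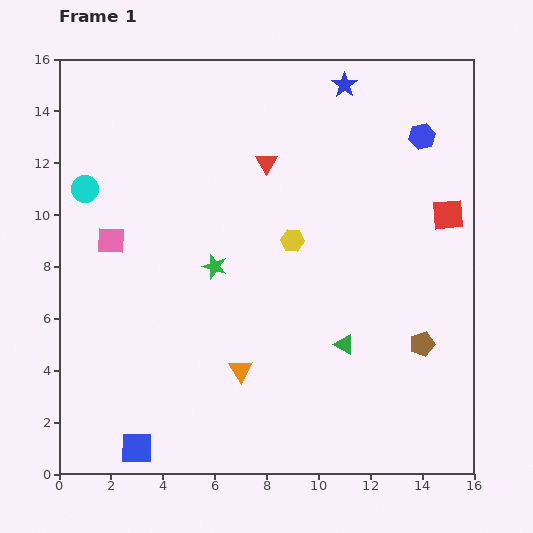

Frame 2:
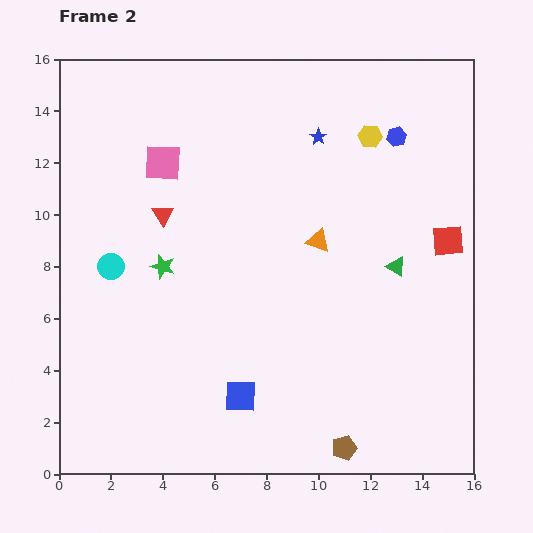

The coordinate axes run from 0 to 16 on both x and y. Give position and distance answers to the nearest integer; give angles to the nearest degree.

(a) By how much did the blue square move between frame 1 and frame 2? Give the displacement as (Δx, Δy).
(4, 2)

The blue square was at (3, 1) in frame 1 and (7, 3) in frame 2.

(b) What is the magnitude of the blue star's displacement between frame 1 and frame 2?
2

The blue star moved from (11, 15) to (10, 13), a distance of √(1² + 2²) ≈ 2.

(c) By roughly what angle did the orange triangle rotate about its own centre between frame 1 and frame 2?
39° counter-clockwise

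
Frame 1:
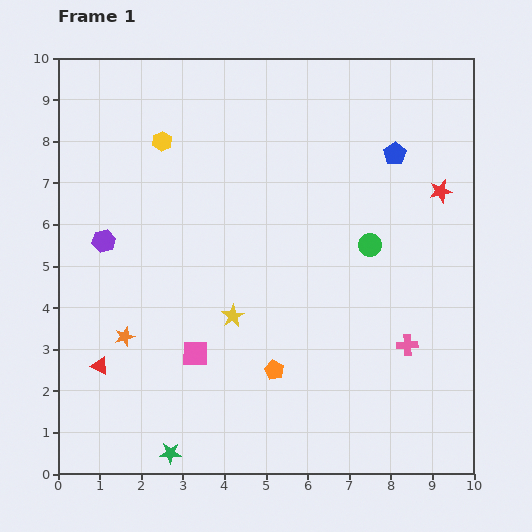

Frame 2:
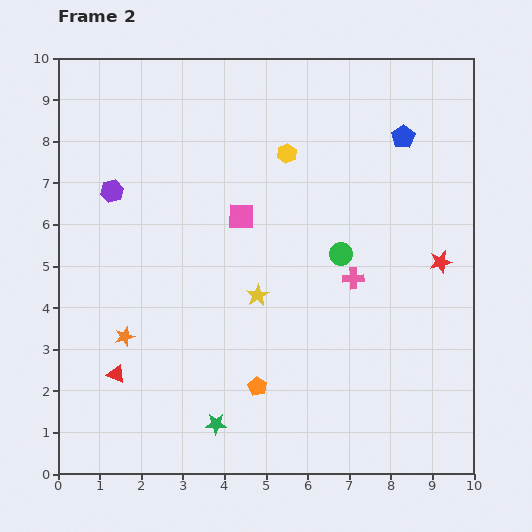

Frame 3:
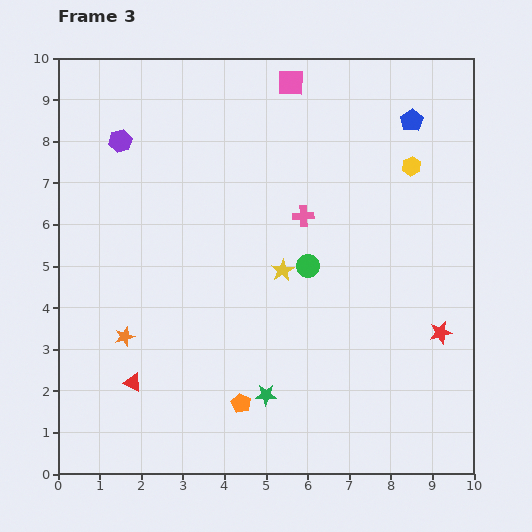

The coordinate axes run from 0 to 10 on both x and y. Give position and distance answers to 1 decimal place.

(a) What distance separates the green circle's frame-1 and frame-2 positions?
0.7

The green circle moved from (7.5, 5.5) to (6.8, 5.3), a distance of √(0.7² + 0.2²) ≈ 0.7.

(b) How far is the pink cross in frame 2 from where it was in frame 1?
2.1

The pink cross moved from (8.4, 3.1) to (7.1, 4.7), a distance of √(1.3² + 1.6²) ≈ 2.1.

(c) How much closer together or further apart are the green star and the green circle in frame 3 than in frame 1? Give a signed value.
-3.6

Distance in frame 1: 6.9. Distance in frame 3: 3.3.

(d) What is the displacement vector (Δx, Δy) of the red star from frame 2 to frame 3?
(0.0, -1.7)

The red star was at (9.2, 5.1) in frame 2 and (9.2, 3.4) in frame 3.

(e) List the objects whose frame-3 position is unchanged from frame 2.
the orange star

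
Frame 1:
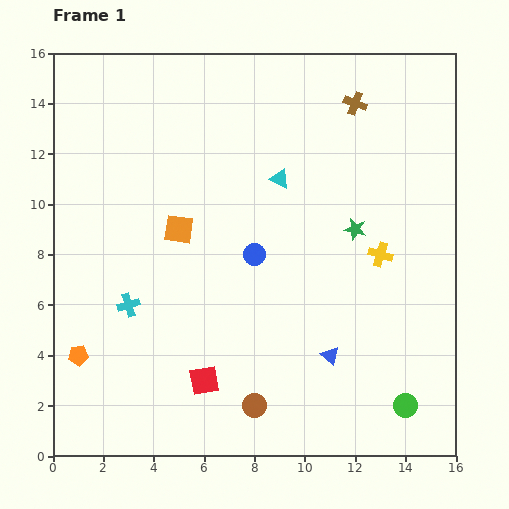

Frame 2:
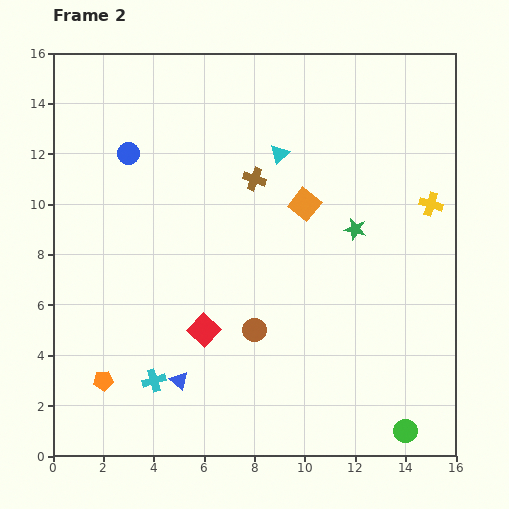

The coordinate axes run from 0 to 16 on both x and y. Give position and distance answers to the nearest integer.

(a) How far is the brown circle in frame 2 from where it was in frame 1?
3

The brown circle moved from (8, 2) to (8, 5), a distance of √(0² + 3²) ≈ 3.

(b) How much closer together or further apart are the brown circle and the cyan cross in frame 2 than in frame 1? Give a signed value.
-2

Distance in frame 1: 6. Distance in frame 2: 4.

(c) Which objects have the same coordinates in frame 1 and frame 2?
the green star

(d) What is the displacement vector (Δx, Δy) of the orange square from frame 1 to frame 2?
(5, 1)

The orange square was at (5, 9) in frame 1 and (10, 10) in frame 2.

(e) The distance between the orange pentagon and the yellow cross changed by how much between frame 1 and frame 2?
+2

Distance in frame 1: 13. Distance in frame 2: 15.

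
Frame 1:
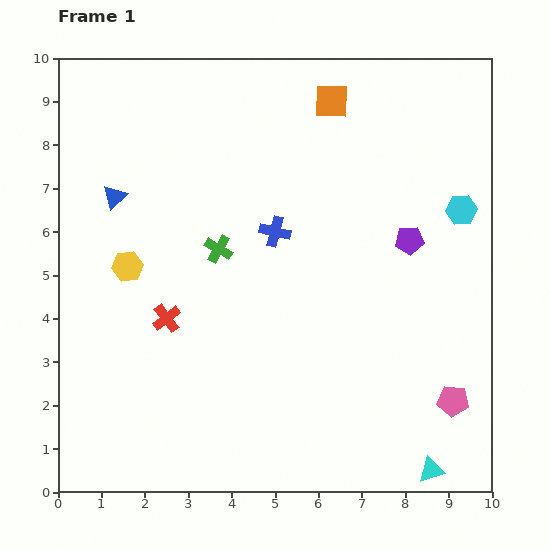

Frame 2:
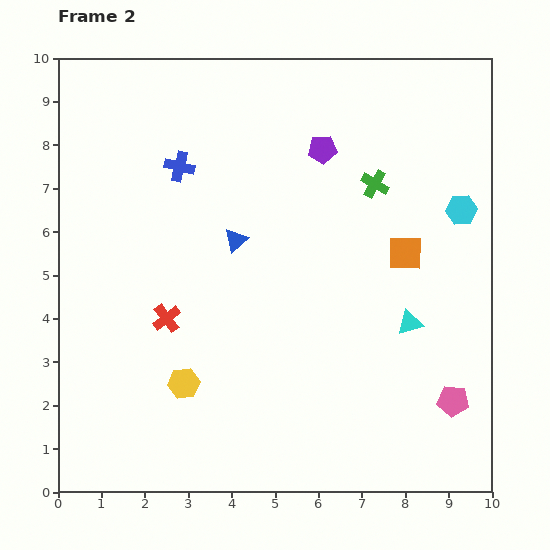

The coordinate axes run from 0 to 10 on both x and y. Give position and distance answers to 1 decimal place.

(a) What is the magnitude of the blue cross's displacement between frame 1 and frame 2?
2.7

The blue cross moved from (5.0, 6.0) to (2.8, 7.5), a distance of √(2.2² + 1.5²) ≈ 2.7.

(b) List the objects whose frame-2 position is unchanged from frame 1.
the red cross, the cyan hexagon, the pink pentagon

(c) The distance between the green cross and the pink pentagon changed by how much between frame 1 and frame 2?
-1.1

Distance in frame 1: 6.4. Distance in frame 2: 5.3.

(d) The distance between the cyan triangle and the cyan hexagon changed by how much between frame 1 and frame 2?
-3.1

Distance in frame 1: 6.0. Distance in frame 2: 2.9.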